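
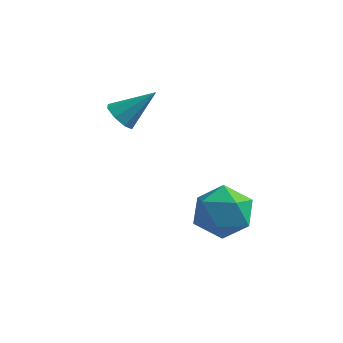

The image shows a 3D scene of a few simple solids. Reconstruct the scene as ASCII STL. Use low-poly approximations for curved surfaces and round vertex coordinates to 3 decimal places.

solid 
facet normal -0.649 -0.409 -0.642
outer loop
vertex 0.056 -1.321 2.4
vertex -0.345 -0.749 2.441
vertex 0.187 -0.953 2.033
endloop
endfacet
facet normal 0.903 -0.418 -0.096
outer loop
vertex 0.056 -1.321 2.4
vertex 0.187 -0.953 2.033
vertex 0.765 -0.051 3.539
endloop
endfacet
facet normal -0.649 -0.408 -0.642
outer loop
vertex 0.187 -0.953 2.033
vertex -0.345 -0.749 2.441
vertex 0.006 -0.465 1.906
endloop
endfacet
facet normal 0.867 0.203 -0.455
outer loop
vertex 0.187 -0.953 2.033
vertex 0.006 -0.465 1.906
vertex 0.765 -0.051 3.539
endloop
endfacet
facet normal -0.649 -0.407 -0.642
outer loop
vertex 0.006 -0.465 1.906
vertex -0.345 -0.749 2.441
vertex -0.38 -0.143 2.092
endloop
endfacet
facet normal 0.458 0.787 -0.413
outer loop
vertex 0.006 -0.465 1.906
vertex -0.38 -0.143 2.092
vertex 0.765 -0.051 3.539
endloop
endfacet
facet normal -0.648 -0.408 -0.643
outer loop
vertex -0.38 -0.143 2.092
vertex -0.345 -0.749 2.441
vertex -0.746 -0.176 2.482
endloop
endfacet
facet normal -0.085 0.996 0.004
outer loop
vertex -0.38 -0.143 2.092
vertex -0.746 -0.176 2.482
vertex 0.765 -0.051 3.539
endloop
endfacet
facet normal -0.649 -0.408 -0.642
outer loop
vertex -0.746 -0.176 2.482
vertex -0.345 -0.749 2.441
vertex -0.876 -0.545 2.848
endloop
endfacet
facet normal -0.445 0.705 0.553
outer loop
vertex -0.746 -0.176 2.482
vertex -0.876 -0.545 2.848
vertex 0.765 -0.051 3.539
endloop
endfacet
facet normal -0.649 -0.408 -0.642
outer loop
vertex -0.876 -0.545 2.848
vertex -0.345 -0.749 2.441
vertex -0.696 -1.033 2.976
endloop
endfacet
facet normal -0.409 0.087 0.908
outer loop
vertex -0.876 -0.545 2.848
vertex -0.696 -1.033 2.976
vertex 0.765 -0.051 3.539
endloop
endfacet
facet normal -0.649 -0.408 -0.642
outer loop
vertex -0.696 -1.033 2.976
vertex -0.345 -0.749 2.441
vertex -0.309 -1.355 2.79
endloop
endfacet
facet normal 0.001 -0.499 0.867
outer loop
vertex -0.696 -1.033 2.976
vertex -0.309 -1.355 2.79
vertex 0.765 -0.051 3.539
endloop
endfacet
facet normal -0.648 -0.409 -0.642
outer loop
vertex -0.309 -1.355 2.79
vertex -0.345 -0.749 2.441
vertex 0.056 -1.321 2.4
endloop
endfacet
facet normal 0.546 -0.707 0.449
outer loop
vertex -0.309 -1.355 2.79
vertex 0.056 -1.321 2.4
vertex 0.765 -0.051 3.539
endloop
endfacet
facet normal 0.187 0.850 0.493
outer loop
vertex 3.731 -0.725 -0.855
vertex 3.745 -1.334 0.189
vertex 4.766 -1.192 -0.442
endloop
endfacet
facet normal 0.460 0.872 -0.166
outer loop
vertex 3.731 -0.725 -0.855
vertex 4.766 -1.192 -0.442
vertex 4.494 -1.272 -1.617
endloop
endfacet
facet normal -0.073 0.774 -0.629
outer loop
vertex 3.731 -0.725 -0.855
vertex 4.494 -1.272 -1.617
vertex 3.303 -1.462 -1.712
endloop
endfacet
facet normal -0.677 0.691 -0.256
outer loop
vertex 3.731 -0.725 -0.855
vertex 3.303 -1.462 -1.712
vertex 2.841 -1.501 -0.596
endloop
endfacet
facet normal -0.516 0.737 0.437
outer loop
vertex 3.731 -0.725 -0.855
vertex 2.841 -1.501 -0.596
vertex 3.745 -1.334 0.189
endloop
endfacet
facet normal 0.915 0.327 -0.234
outer loop
vertex 4.494 -1.272 -1.617
vertex 4.766 -1.192 -0.442
vertex 4.979 -2.219 -1.044
endloop
endfacet
facet normal 0.474 0.290 0.832
outer loop
vertex 4.766 -1.192 -0.442
vertex 3.745 -1.334 0.189
vertex 4.517 -2.258 0.072
endloop
endfacet
facet normal -0.663 0.108 0.741
outer loop
vertex 3.745 -1.334 0.189
vertex 2.841 -1.501 -0.596
vertex 3.326 -2.448 -0.023
endloop
endfacet
facet normal -0.924 0.032 -0.381
outer loop
vertex 2.841 -1.501 -0.596
vertex 3.303 -1.462 -1.712
vertex 3.054 -2.528 -1.198
endloop
endfacet
facet normal 0.052 0.168 -0.984
outer loop
vertex 3.303 -1.462 -1.712
vertex 4.494 -1.272 -1.617
vertex 4.075 -2.386 -1.829
endloop
endfacet
facet normal 0.677 -0.691 0.256
outer loop
vertex 4.089 -2.995 -0.785
vertex 4.979 -2.219 -1.044
vertex 4.517 -2.258 0.072
endloop
endfacet
facet normal 0.073 -0.774 0.629
outer loop
vertex 4.089 -2.995 -0.785
vertex 4.517 -2.258 0.072
vertex 3.326 -2.448 -0.023
endloop
endfacet
facet normal -0.460 -0.872 0.166
outer loop
vertex 4.089 -2.995 -0.785
vertex 3.326 -2.448 -0.023
vertex 3.054 -2.528 -1.198
endloop
endfacet
facet normal -0.187 -0.850 -0.493
outer loop
vertex 4.089 -2.995 -0.785
vertex 3.054 -2.528 -1.198
vertex 4.075 -2.386 -1.829
endloop
endfacet
facet normal 0.516 -0.737 -0.437
outer loop
vertex 4.089 -2.995 -0.785
vertex 4.075 -2.386 -1.829
vertex 4.979 -2.219 -1.044
endloop
endfacet
facet normal 0.924 -0.032 0.381
outer loop
vertex 4.517 -2.258 0.072
vertex 4.979 -2.219 -1.044
vertex 4.766 -1.192 -0.442
endloop
endfacet
facet normal -0.052 -0.168 0.984
outer loop
vertex 3.326 -2.448 -0.023
vertex 4.517 -2.258 0.072
vertex 3.745 -1.334 0.189
endloop
endfacet
facet normal -0.915 -0.327 0.234
outer loop
vertex 3.054 -2.528 -1.198
vertex 3.326 -2.448 -0.023
vertex 2.841 -1.501 -0.596
endloop
endfacet
facet normal -0.474 -0.290 -0.832
outer loop
vertex 4.075 -2.386 -1.829
vertex 3.054 -2.528 -1.198
vertex 3.303 -1.462 -1.712
endloop
endfacet
facet normal 0.663 -0.108 -0.741
outer loop
vertex 4.979 -2.219 -1.044
vertex 4.075 -2.386 -1.829
vertex 4.494 -1.272 -1.617
endloop
endfacet

endsolid


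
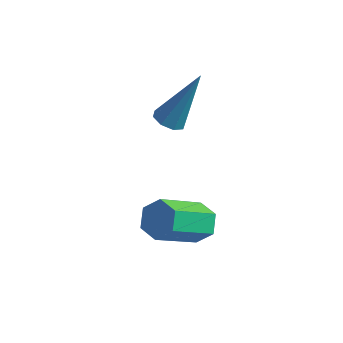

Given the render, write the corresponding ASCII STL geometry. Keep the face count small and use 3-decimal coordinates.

solid 
facet normal -0.326 -0.344 -0.880
outer loop
vertex -2.139 0.411 2.111
vertex -2.487 0.797 2.089
vertex -1.996 0.736 1.931
endloop
endfacet
facet normal 0.926 -0.371 0.066
outer loop
vertex -2.139 0.411 2.111
vertex -1.996 0.736 1.931
vertex -1.833 1.483 3.851
endloop
endfacet
facet normal -0.326 -0.343 -0.881
outer loop
vertex -1.996 0.736 1.931
vertex -2.487 0.797 2.089
vertex -2.14 1.096 1.844
endloop
endfacet
facet normal 0.925 0.321 -0.203
outer loop
vertex -1.996 0.736 1.931
vertex -2.14 1.096 1.844
vertex -1.833 1.483 3.851
endloop
endfacet
facet normal -0.328 -0.341 -0.881
outer loop
vertex -2.14 1.096 1.844
vertex -2.487 0.797 2.089
vertex -2.487 1.282 1.901
endloop
endfacet
facet normal 0.429 0.872 -0.234
outer loop
vertex -2.14 1.096 1.844
vertex -2.487 1.282 1.901
vertex -1.833 1.483 3.851
endloop
endfacet
facet normal -0.326 -0.342 -0.882
outer loop
vertex -2.487 1.282 1.901
vertex -2.487 0.797 2.089
vertex -2.835 1.183 2.068
endloop
endfacet
facet normal -0.276 0.961 -0.006
outer loop
vertex -2.487 1.282 1.901
vertex -2.835 1.183 2.068
vertex -1.833 1.483 3.851
endloop
endfacet
facet normal -0.328 -0.344 -0.880
outer loop
vertex -2.835 1.183 2.068
vertex -2.487 0.797 2.089
vertex -2.978 0.859 2.248
endloop
endfacet
facet normal -0.773 0.533 0.345
outer loop
vertex -2.835 1.183 2.068
vertex -2.978 0.859 2.248
vertex -1.833 1.483 3.851
endloop
endfacet
facet normal -0.328 -0.343 -0.880
outer loop
vertex -2.978 0.859 2.248
vertex -2.487 0.797 2.089
vertex -2.834 0.498 2.335
endloop
endfacet
facet normal -0.773 -0.160 0.614
outer loop
vertex -2.978 0.859 2.248
vertex -2.834 0.498 2.335
vertex -1.833 1.483 3.851
endloop
endfacet
facet normal -0.328 -0.344 -0.880
outer loop
vertex -2.834 0.498 2.335
vertex -2.487 0.797 2.089
vertex -2.487 0.313 2.278
endloop
endfacet
facet normal -0.274 -0.713 0.645
outer loop
vertex -2.834 0.498 2.335
vertex -2.487 0.313 2.278
vertex -1.833 1.483 3.851
endloop
endfacet
facet normal -0.326 -0.344 -0.881
outer loop
vertex -2.487 0.313 2.278
vertex -2.487 0.797 2.089
vertex -2.139 0.411 2.111
endloop
endfacet
facet normal 0.427 -0.802 0.419
outer loop
vertex -2.487 0.313 2.278
vertex -2.139 0.411 2.111
vertex -1.833 1.483 3.851
endloop
endfacet
facet normal 0.309 0.728 -0.612
outer loop
vertex 0.199 -1.644 0.233
vertex -0.389 -1.392 0.236
vertex 0.04 -1.207 0.673
endloop
endfacet
facet normal 0.918 -0.061 0.393
outer loop
vertex 0.199 -1.644 0.233
vertex 0.04 -1.207 0.673
vertex -0.363 -2.961 1.341
endloop
endfacet
facet normal 0.918 -0.062 0.391
outer loop
vertex -0.363 -2.961 1.341
vertex 0.04 -1.207 0.673
vertex -0.521 -2.524 1.781
endloop
endfacet
facet normal -0.310 -0.728 0.612
outer loop
vertex -0.363 -2.961 1.341
vertex -0.521 -2.524 1.781
vertex -0.951 -2.708 1.344
endloop
endfacet
facet normal 0.310 0.727 -0.612
outer loop
vertex 0.04 -1.207 0.673
vertex -0.389 -1.392 0.236
vertex -0.548 -0.954 0.676
endloop
endfacet
facet normal 0.245 0.561 0.791
outer loop
vertex 0.04 -1.207 0.673
vertex -0.548 -0.954 0.676
vertex -0.521 -2.524 1.781
endloop
endfacet
facet normal 0.245 0.561 0.791
outer loop
vertex -0.521 -2.524 1.781
vertex -0.548 -0.954 0.676
vertex -1.109 -2.271 1.784
endloop
endfacet
facet normal -0.310 -0.728 0.612
outer loop
vertex -0.521 -2.524 1.781
vertex -1.109 -2.271 1.784
vertex -0.951 -2.708 1.344
endloop
endfacet
facet normal 0.310 0.727 -0.612
outer loop
vertex -0.548 -0.954 0.676
vertex -0.389 -1.392 0.236
vertex -0.977 -1.139 0.239
endloop
endfacet
facet normal -0.674 0.622 0.398
outer loop
vertex -0.548 -0.954 0.676
vertex -0.977 -1.139 0.239
vertex -1.109 -2.271 1.784
endloop
endfacet
facet normal -0.673 0.623 0.399
outer loop
vertex -1.109 -2.271 1.784
vertex -0.977 -1.139 0.239
vertex -1.539 -2.456 1.347
endloop
endfacet
facet normal -0.309 -0.728 0.612
outer loop
vertex -1.109 -2.271 1.784
vertex -1.539 -2.456 1.347
vertex -0.951 -2.708 1.344
endloop
endfacet
facet normal 0.310 0.728 -0.612
outer loop
vertex -0.977 -1.139 0.239
vertex -0.389 -1.392 0.236
vertex -0.819 -1.576 -0.201
endloop
endfacet
facet normal -0.918 0.062 -0.392
outer loop
vertex -0.977 -1.139 0.239
vertex -0.819 -1.576 -0.201
vertex -1.539 -2.456 1.347
endloop
endfacet
facet normal -0.918 0.061 -0.392
outer loop
vertex -1.539 -2.456 1.347
vertex -0.819 -1.576 -0.201
vertex -1.38 -2.893 0.907
endloop
endfacet
facet normal -0.309 -0.728 0.612
outer loop
vertex -1.539 -2.456 1.347
vertex -1.38 -2.893 0.907
vertex -0.951 -2.708 1.344
endloop
endfacet
facet normal 0.310 0.728 -0.612
outer loop
vertex -0.819 -1.576 -0.201
vertex -0.389 -1.392 0.236
vertex -0.231 -1.829 -0.204
endloop
endfacet
facet normal -0.245 -0.561 -0.791
outer loop
vertex -0.819 -1.576 -0.201
vertex -0.231 -1.829 -0.204
vertex -1.38 -2.893 0.907
endloop
endfacet
facet normal -0.245 -0.561 -0.791
outer loop
vertex -1.38 -2.893 0.907
vertex -0.231 -1.829 -0.204
vertex -0.792 -3.146 0.904
endloop
endfacet
facet normal -0.310 -0.727 0.612
outer loop
vertex -1.38 -2.893 0.907
vertex -0.792 -3.146 0.904
vertex -0.951 -2.708 1.344
endloop
endfacet
facet normal 0.309 0.728 -0.612
outer loop
vertex -0.231 -1.829 -0.204
vertex -0.389 -1.392 0.236
vertex 0.199 -1.644 0.233
endloop
endfacet
facet normal 0.673 -0.622 -0.399
outer loop
vertex -0.231 -1.829 -0.204
vertex 0.199 -1.644 0.233
vertex -0.792 -3.146 0.904
endloop
endfacet
facet normal 0.674 -0.622 -0.398
outer loop
vertex -0.792 -3.146 0.904
vertex 0.199 -1.644 0.233
vertex -0.363 -2.961 1.341
endloop
endfacet
facet normal -0.310 -0.727 0.612
outer loop
vertex -0.792 -3.146 0.904
vertex -0.363 -2.961 1.341
vertex -0.951 -2.708 1.344
endloop
endfacet

endsolid


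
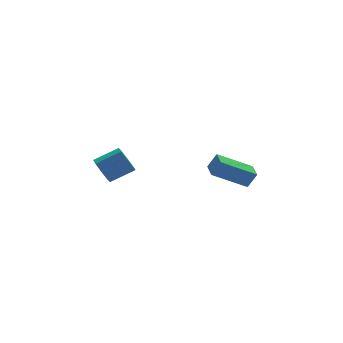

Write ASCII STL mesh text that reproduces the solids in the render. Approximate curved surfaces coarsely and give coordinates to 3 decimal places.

solid 
facet normal -0.850 0.203 0.486
outer loop
vertex 1.921 -1.047 0.287
vertex 2.158 -0.086 0.301
vertex 1.522 -0.938 -0.456
endloop
endfacet
facet normal -0.239 -0.971 -0.014
outer loop
vertex 3.102 -1.314 -1.361
vertex 1.921 -1.047 0.287
vertex 1.522 -0.938 -0.456
endloop
endfacet
facet normal -0.850 0.202 0.486
outer loop
vertex 1.522 -0.938 -0.456
vertex 2.158 -0.086 0.301
vertex 1.759 0.024 -0.442
endloop
endfacet
facet normal -0.470 0.128 -0.873
outer loop
vertex 1.759 0.024 -0.442
vertex 3.102 -1.314 -1.361
vertex 1.522 -0.938 -0.456
endloop
endfacet
facet normal 0.470 -0.129 0.873
outer loop
vertex 1.921 -1.047 0.287
vertex 3.738 -0.462 -0.604
vertex 2.158 -0.086 0.301
endloop
endfacet
facet normal -0.240 -0.971 -0.015
outer loop
vertex 3.501 -1.424 -0.618
vertex 1.921 -1.047 0.287
vertex 3.102 -1.314 -1.361
endloop
endfacet
facet normal 0.470 -0.128 0.873
outer loop
vertex 3.501 -1.424 -0.618
vertex 3.738 -0.462 -0.604
vertex 1.921 -1.047 0.287
endloop
endfacet
facet normal 0.240 0.971 0.015
outer loop
vertex 2.158 -0.086 0.301
vertex 3.738 -0.462 -0.604
vertex 1.759 0.024 -0.442
endloop
endfacet
facet normal -0.470 0.129 -0.873
outer loop
vertex 3.339 -0.353 -1.347
vertex 3.102 -1.314 -1.361
vertex 1.759 0.024 -0.442
endloop
endfacet
facet normal 0.240 0.971 0.014
outer loop
vertex 1.759 0.024 -0.442
vertex 3.738 -0.462 -0.604
vertex 3.339 -0.353 -1.347
endloop
endfacet
facet normal 0.850 -0.203 -0.486
outer loop
vertex 3.339 -0.353 -1.347
vertex 3.501 -1.424 -0.618
vertex 3.102 -1.314 -1.361
endloop
endfacet
facet normal 0.850 -0.202 -0.486
outer loop
vertex 3.738 -0.462 -0.604
vertex 3.501 -1.424 -0.618
vertex 3.339 -0.353 -1.347
endloop
endfacet
facet normal -0.876 0.128 -0.465
outer loop
vertex -2.889 0.161 -0.294
vertex -3.226 -0.009 0.295
vertex -2.99 0.588 0.014
endloop
endfacet
facet normal 0.443 0.591 -0.674
outer loop
vertex -2.889 0.161 -0.294
vertex -2.99 0.588 0.014
vertex -1.776 -0.001 0.295
endloop
endfacet
facet normal 0.443 0.593 -0.672
outer loop
vertex -1.776 -0.001 0.295
vertex -2.99 0.588 0.014
vertex -1.878 0.425 0.604
endloop
endfacet
facet normal 0.876 -0.128 0.465
outer loop
vertex -1.776 -0.001 0.295
vertex -1.878 0.425 0.604
vertex -2.114 -0.171 0.885
endloop
endfacet
facet normal -0.876 0.127 -0.465
outer loop
vertex -2.99 0.588 0.014
vertex -3.226 -0.009 0.295
vertex -3.23 0.664 0.487
endloop
endfacet
facet normal 0.179 0.982 -0.067
outer loop
vertex -2.99 0.588 0.014
vertex -3.23 0.664 0.487
vertex -1.878 0.425 0.604
endloop
endfacet
facet normal 0.179 0.981 -0.069
outer loop
vertex -1.878 0.425 0.604
vertex -3.23 0.664 0.487
vertex -2.117 0.502 1.077
endloop
endfacet
facet normal 0.877 -0.128 0.464
outer loop
vertex -1.878 0.425 0.604
vertex -2.117 0.502 1.077
vertex -2.114 -0.171 0.885
endloop
endfacet
facet normal -0.877 0.127 -0.464
outer loop
vertex -3.23 0.664 0.487
vertex -3.226 -0.009 0.295
vertex -3.467 0.347 0.848
endloop
endfacet
facet normal -0.189 0.796 0.575
outer loop
vertex -3.23 0.664 0.487
vertex -3.467 0.347 0.848
vertex -2.117 0.502 1.077
endloop
endfacet
facet normal -0.189 0.795 0.576
outer loop
vertex -2.117 0.502 1.077
vertex -3.467 0.347 0.848
vertex -2.354 0.184 1.438
endloop
endfacet
facet normal 0.877 -0.128 0.463
outer loop
vertex -2.117 0.502 1.077
vertex -2.354 0.184 1.438
vertex -2.114 -0.171 0.885
endloop
endfacet
facet normal -0.876 0.129 -0.465
outer loop
vertex -3.467 0.347 0.848
vertex -3.226 -0.009 0.295
vertex -3.564 -0.179 0.885
endloop
endfacet
facet normal -0.447 0.145 0.883
outer loop
vertex -3.467 0.347 0.848
vertex -3.564 -0.179 0.885
vertex -2.354 0.184 1.438
endloop
endfacet
facet normal -0.447 0.143 0.883
outer loop
vertex -2.354 0.184 1.438
vertex -3.564 -0.179 0.885
vertex -2.451 -0.341 1.474
endloop
endfacet
facet normal 0.876 -0.130 0.464
outer loop
vertex -2.354 0.184 1.438
vertex -2.451 -0.341 1.474
vertex -2.114 -0.171 0.885
endloop
endfacet
facet normal -0.876 0.128 -0.465
outer loop
vertex -3.564 -0.179 0.885
vertex -3.226 -0.009 0.295
vertex -3.462 -0.605 0.576
endloop
endfacet
facet normal -0.442 -0.594 0.672
outer loop
vertex -3.564 -0.179 0.885
vertex -3.462 -0.605 0.576
vertex -2.451 -0.341 1.474
endloop
endfacet
facet normal -0.444 -0.591 0.674
outer loop
vertex -2.451 -0.341 1.474
vertex -3.462 -0.605 0.576
vertex -2.35 -0.768 1.166
endloop
endfacet
facet normal 0.876 -0.128 0.465
outer loop
vertex -2.451 -0.341 1.474
vertex -2.35 -0.768 1.166
vertex -2.114 -0.171 0.885
endloop
endfacet
facet normal -0.877 0.128 -0.464
outer loop
vertex -3.462 -0.605 0.576
vertex -3.226 -0.009 0.295
vertex -3.223 -0.682 0.103
endloop
endfacet
facet normal -0.180 -0.981 0.069
outer loop
vertex -3.462 -0.605 0.576
vertex -3.223 -0.682 0.103
vertex -2.35 -0.768 1.166
endloop
endfacet
facet normal -0.178 -0.982 0.067
outer loop
vertex -2.35 -0.768 1.166
vertex -3.223 -0.682 0.103
vertex -2.11 -0.844 0.693
endloop
endfacet
facet normal 0.876 -0.127 0.465
outer loop
vertex -2.35 -0.768 1.166
vertex -2.11 -0.844 0.693
vertex -2.114 -0.171 0.885
endloop
endfacet
facet normal -0.877 0.128 -0.463
outer loop
vertex -3.223 -0.682 0.103
vertex -3.226 -0.009 0.295
vertex -2.986 -0.364 -0.258
endloop
endfacet
facet normal 0.190 -0.795 -0.576
outer loop
vertex -3.223 -0.682 0.103
vertex -2.986 -0.364 -0.258
vertex -2.11 -0.844 0.693
endloop
endfacet
facet normal 0.188 -0.796 -0.575
outer loop
vertex -2.11 -0.844 0.693
vertex -2.986 -0.364 -0.258
vertex -1.873 -0.527 0.332
endloop
endfacet
facet normal 0.877 -0.127 0.464
outer loop
vertex -2.11 -0.844 0.693
vertex -1.873 -0.527 0.332
vertex -2.114 -0.171 0.885
endloop
endfacet
facet normal -0.876 0.130 -0.464
outer loop
vertex -2.986 -0.364 -0.258
vertex -3.226 -0.009 0.295
vertex -2.889 0.161 -0.294
endloop
endfacet
facet normal 0.447 -0.143 -0.883
outer loop
vertex -2.986 -0.364 -0.258
vertex -2.889 0.161 -0.294
vertex -1.873 -0.527 0.332
endloop
endfacet
facet normal 0.446 -0.144 -0.883
outer loop
vertex -1.873 -0.527 0.332
vertex -2.889 0.161 -0.294
vertex -1.776 -0.001 0.295
endloop
endfacet
facet normal 0.876 -0.129 0.465
outer loop
vertex -1.873 -0.527 0.332
vertex -1.776 -0.001 0.295
vertex -2.114 -0.171 0.885
endloop
endfacet

endsolid


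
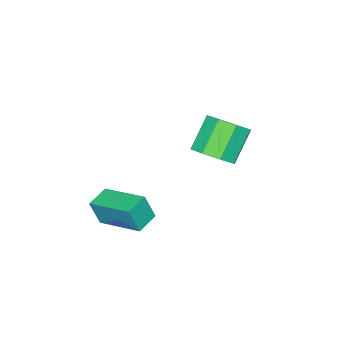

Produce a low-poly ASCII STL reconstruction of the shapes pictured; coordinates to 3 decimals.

solid 
facet normal 0.682 0.058 -0.729
outer loop
vertex -2.777 2.892 1.515
vertex -3.253 2.171 1.012
vertex -3.309 3.169 1.039
endloop
endfacet
facet normal 0.228 0.930 0.287
outer loop
vertex -2.777 2.892 1.515
vertex -3.309 3.169 1.039
vertex -3.97 2.79 2.791
endloop
endfacet
facet normal 0.228 0.930 0.287
outer loop
vertex -3.97 2.79 2.791
vertex -3.309 3.169 1.039
vertex -4.502 3.067 2.315
endloop
endfacet
facet normal -0.682 -0.057 0.729
outer loop
vertex -3.97 2.79 2.791
vertex -4.502 3.067 2.315
vertex -4.447 2.069 2.288
endloop
endfacet
facet normal 0.682 0.058 -0.729
outer loop
vertex -3.309 3.169 1.039
vertex -3.253 2.171 1.012
vertex -3.808 2.861 0.548
endloop
endfacet
facet normal -0.331 0.913 -0.237
outer loop
vertex -3.309 3.169 1.039
vertex -3.808 2.861 0.548
vertex -4.502 3.067 2.315
endloop
endfacet
facet normal -0.330 0.914 -0.236
outer loop
vertex -4.502 3.067 2.315
vertex -3.808 2.861 0.548
vertex -5.002 2.76 1.824
endloop
endfacet
facet normal -0.681 -0.057 0.730
outer loop
vertex -4.502 3.067 2.315
vertex -5.002 2.76 1.824
vertex -4.447 2.069 2.288
endloop
endfacet
facet normal 0.682 0.058 -0.729
outer loop
vertex -3.808 2.861 0.548
vertex -3.253 2.171 1.012
vertex -3.983 2.149 0.328
endloop
endfacet
facet normal -0.695 0.363 -0.621
outer loop
vertex -3.808 2.861 0.548
vertex -3.983 2.149 0.328
vertex -5.002 2.76 1.824
endloop
endfacet
facet normal -0.695 0.362 -0.621
outer loop
vertex -5.002 2.76 1.824
vertex -3.983 2.149 0.328
vertex -5.176 2.048 1.604
endloop
endfacet
facet normal -0.682 -0.058 0.729
outer loop
vertex -5.002 2.76 1.824
vertex -5.176 2.048 1.604
vertex -4.447 2.069 2.288
endloop
endfacet
facet normal 0.682 0.058 -0.729
outer loop
vertex -3.983 2.149 0.328
vertex -3.253 2.171 1.012
vertex -3.73 1.45 0.509
endloop
endfacet
facet normal -0.653 -0.402 -0.642
outer loop
vertex -3.983 2.149 0.328
vertex -3.73 1.45 0.509
vertex -5.176 2.048 1.604
endloop
endfacet
facet normal -0.653 -0.402 -0.642
outer loop
vertex -5.176 2.048 1.604
vertex -3.73 1.45 0.509
vertex -4.923 1.348 1.785
endloop
endfacet
facet normal -0.682 -0.058 0.729
outer loop
vertex -5.176 2.048 1.604
vertex -4.923 1.348 1.785
vertex -4.447 2.069 2.288
endloop
endfacet
facet normal 0.682 0.057 -0.729
outer loop
vertex -3.73 1.45 0.509
vertex -3.253 2.171 1.012
vertex -3.198 1.173 0.985
endloop
endfacet
facet normal -0.228 -0.930 -0.287
outer loop
vertex -3.73 1.45 0.509
vertex -3.198 1.173 0.985
vertex -4.923 1.348 1.785
endloop
endfacet
facet normal -0.228 -0.930 -0.287
outer loop
vertex -4.923 1.348 1.785
vertex -3.198 1.173 0.985
vertex -4.391 1.071 2.261
endloop
endfacet
facet normal -0.682 -0.058 0.729
outer loop
vertex -4.923 1.348 1.785
vertex -4.391 1.071 2.261
vertex -4.447 2.069 2.288
endloop
endfacet
facet normal 0.681 0.057 -0.730
outer loop
vertex -3.198 1.173 0.985
vertex -3.253 2.171 1.012
vertex -2.698 1.48 1.476
endloop
endfacet
facet normal 0.330 -0.914 0.235
outer loop
vertex -3.198 1.173 0.985
vertex -2.698 1.48 1.476
vertex -4.391 1.071 2.261
endloop
endfacet
facet normal 0.331 -0.914 0.237
outer loop
vertex -4.391 1.071 2.261
vertex -2.698 1.48 1.476
vertex -3.892 1.379 2.752
endloop
endfacet
facet normal -0.682 -0.058 0.729
outer loop
vertex -4.391 1.071 2.261
vertex -3.892 1.379 2.752
vertex -4.447 2.069 2.288
endloop
endfacet
facet normal 0.682 0.058 -0.729
outer loop
vertex -2.698 1.48 1.476
vertex -3.253 2.171 1.012
vertex -2.524 2.192 1.696
endloop
endfacet
facet normal 0.695 -0.362 0.622
outer loop
vertex -2.698 1.48 1.476
vertex -2.524 2.192 1.696
vertex -3.892 1.379 2.752
endloop
endfacet
facet normal 0.695 -0.363 0.621
outer loop
vertex -3.892 1.379 2.752
vertex -2.524 2.192 1.696
vertex -3.717 2.091 2.972
endloop
endfacet
facet normal -0.682 -0.058 0.729
outer loop
vertex -3.892 1.379 2.752
vertex -3.717 2.091 2.972
vertex -4.447 2.069 2.288
endloop
endfacet
facet normal 0.682 0.058 -0.729
outer loop
vertex -2.524 2.192 1.696
vertex -3.253 2.171 1.012
vertex -2.777 2.892 1.515
endloop
endfacet
facet normal 0.653 0.402 0.642
outer loop
vertex -2.524 2.192 1.696
vertex -2.777 2.892 1.515
vertex -3.717 2.091 2.972
endloop
endfacet
facet normal 0.652 0.402 0.642
outer loop
vertex -3.717 2.091 2.972
vertex -2.777 2.892 1.515
vertex -3.97 2.79 2.791
endloop
endfacet
facet normal -0.682 -0.058 0.729
outer loop
vertex -3.717 2.091 2.972
vertex -3.97 2.79 2.791
vertex -4.447 2.069 2.288
endloop
endfacet
facet normal -0.984 -0.048 0.170
outer loop
vertex 0.418 -0.354 0.132
vertex 0.425 1.657 0.737
vertex 0.202 -0.007 -1.018
endloop
endfacet
facet normal -0.004 -0.958 -0.288
outer loop
vertex 1.235 0.043 -1.197
vertex 0.418 -0.354 0.132
vertex 0.202 -0.007 -1.018
endloop
endfacet
facet normal -0.984 -0.049 0.171
outer loop
vertex 0.202 -0.007 -1.018
vertex 0.425 1.657 0.737
vertex 0.208 2.003 -0.412
endloop
endfacet
facet normal -0.177 0.285 -0.942
outer loop
vertex 0.208 2.003 -0.412
vertex 1.235 0.043 -1.197
vertex 0.202 -0.007 -1.018
endloop
endfacet
facet normal 0.177 -0.284 0.942
outer loop
vertex 0.418 -0.354 0.132
vertex 1.458 1.707 0.558
vertex 0.425 1.657 0.737
endloop
endfacet
facet normal -0.003 -0.958 -0.288
outer loop
vertex 1.452 -0.303 -0.048
vertex 0.418 -0.354 0.132
vertex 1.235 0.043 -1.197
endloop
endfacet
facet normal 0.178 -0.285 0.942
outer loop
vertex 1.452 -0.303 -0.048
vertex 1.458 1.707 0.558
vertex 0.418 -0.354 0.132
endloop
endfacet
facet normal 0.004 0.958 0.288
outer loop
vertex 0.425 1.657 0.737
vertex 1.458 1.707 0.558
vertex 0.208 2.003 -0.412
endloop
endfacet
facet normal -0.178 0.284 -0.942
outer loop
vertex 1.242 2.054 -0.592
vertex 1.235 0.043 -1.197
vertex 0.208 2.003 -0.412
endloop
endfacet
facet normal 0.003 0.958 0.288
outer loop
vertex 0.208 2.003 -0.412
vertex 1.458 1.707 0.558
vertex 1.242 2.054 -0.592
endloop
endfacet
facet normal 0.984 0.048 -0.171
outer loop
vertex 1.242 2.054 -0.592
vertex 1.452 -0.303 -0.048
vertex 1.235 0.043 -1.197
endloop
endfacet
facet normal 0.984 0.048 -0.170
outer loop
vertex 1.458 1.707 0.558
vertex 1.452 -0.303 -0.048
vertex 1.242 2.054 -0.592
endloop
endfacet

endsolid


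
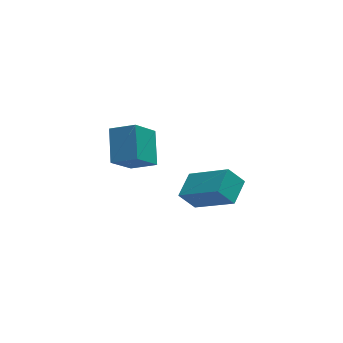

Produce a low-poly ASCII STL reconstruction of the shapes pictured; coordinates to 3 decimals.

solid 
facet normal -0.541 0.591 -0.598
outer loop
vertex -0.581 0.805 -1.516
vertex 0.068 1.705 -1.214
vertex 0.017 0.617 -2.243
endloop
endfacet
facet normal -0.565 -0.783 -0.262
outer loop
vertex 1.192 -0.665 -0.946
vertex -0.581 0.805 -1.516
vertex 0.017 0.617 -2.243
endloop
endfacet
facet normal -0.542 0.591 -0.598
outer loop
vertex 0.017 0.617 -2.243
vertex 0.068 1.705 -1.214
vertex 0.666 1.518 -1.941
endloop
endfacet
facet normal 0.623 -0.195 -0.757
outer loop
vertex 0.666 1.518 -1.941
vertex 1.192 -0.665 -0.946
vertex 0.017 0.617 -2.243
endloop
endfacet
facet normal -0.623 0.195 0.757
outer loop
vertex -0.581 0.805 -1.516
vertex 1.243 0.423 0.083
vertex 0.068 1.705 -1.214
endloop
endfacet
facet normal -0.564 -0.783 -0.263
outer loop
vertex 0.594 -0.478 -0.219
vertex -0.581 0.805 -1.516
vertex 1.192 -0.665 -0.946
endloop
endfacet
facet normal -0.623 0.195 0.757
outer loop
vertex 0.594 -0.478 -0.219
vertex 1.243 0.423 0.083
vertex -0.581 0.805 -1.516
endloop
endfacet
facet normal 0.564 0.783 0.263
outer loop
vertex 0.068 1.705 -1.214
vertex 1.243 0.423 0.083
vertex 0.666 1.518 -1.941
endloop
endfacet
facet normal 0.623 -0.195 -0.757
outer loop
vertex 1.841 0.235 -0.644
vertex 1.192 -0.665 -0.946
vertex 0.666 1.518 -1.941
endloop
endfacet
facet normal 0.565 0.782 0.262
outer loop
vertex 0.666 1.518 -1.941
vertex 1.243 0.423 0.083
vertex 1.841 0.235 -0.644
endloop
endfacet
facet normal 0.542 -0.591 0.598
outer loop
vertex 1.841 0.235 -0.644
vertex 0.594 -0.478 -0.219
vertex 1.192 -0.665 -0.946
endloop
endfacet
facet normal 0.542 -0.591 0.598
outer loop
vertex 1.243 0.423 0.083
vertex 0.594 -0.478 -0.219
vertex 1.841 0.235 -0.644
endloop
endfacet
facet normal -0.805 0.417 -0.422
outer loop
vertex -3.423 -0.604 2.701
vertex -3.193 0.625 3.475
vertex -2.576 -0.074 1.609
endloop
endfacet
facet normal -0.157 -0.835 -0.527
outer loop
vertex -1.707 -0.525 2.065
vertex -3.423 -0.604 2.701
vertex -2.576 -0.074 1.609
endloop
endfacet
facet normal -0.805 0.417 -0.422
outer loop
vertex -2.576 -0.074 1.609
vertex -3.193 0.625 3.475
vertex -2.346 1.154 2.383
endloop
endfacet
facet normal 0.573 0.358 -0.738
outer loop
vertex -2.346 1.154 2.383
vertex -1.707 -0.525 2.065
vertex -2.576 -0.074 1.609
endloop
endfacet
facet normal -0.573 -0.357 0.738
outer loop
vertex -3.423 -0.604 2.701
vertex -2.324 0.174 3.931
vertex -3.193 0.625 3.475
endloop
endfacet
facet normal -0.157 -0.836 -0.526
outer loop
vertex -2.554 -1.054 3.157
vertex -3.423 -0.604 2.701
vertex -1.707 -0.525 2.065
endloop
endfacet
facet normal -0.572 -0.358 0.738
outer loop
vertex -2.554 -1.054 3.157
vertex -2.324 0.174 3.931
vertex -3.423 -0.604 2.701
endloop
endfacet
facet normal 0.157 0.835 0.527
outer loop
vertex -3.193 0.625 3.475
vertex -2.324 0.174 3.931
vertex -2.346 1.154 2.383
endloop
endfacet
facet normal 0.572 0.358 -0.738
outer loop
vertex -1.477 0.704 2.839
vertex -1.707 -0.525 2.065
vertex -2.346 1.154 2.383
endloop
endfacet
facet normal 0.156 0.836 0.527
outer loop
vertex -2.346 1.154 2.383
vertex -2.324 0.174 3.931
vertex -1.477 0.704 2.839
endloop
endfacet
facet normal 0.805 -0.417 0.422
outer loop
vertex -1.477 0.704 2.839
vertex -2.554 -1.054 3.157
vertex -1.707 -0.525 2.065
endloop
endfacet
facet normal 0.805 -0.417 0.422
outer loop
vertex -2.324 0.174 3.931
vertex -2.554 -1.054 3.157
vertex -1.477 0.704 2.839
endloop
endfacet

endsolid


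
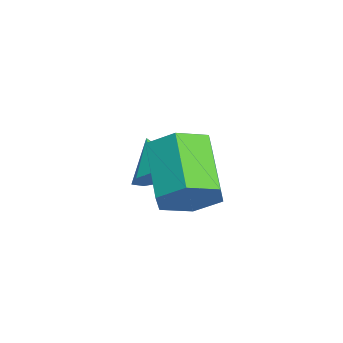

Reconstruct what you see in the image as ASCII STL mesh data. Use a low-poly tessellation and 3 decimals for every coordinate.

solid 
facet normal 0.666 0.248 -0.703
outer loop
vertex -1.806 1.797 3.08
vertex -2.447 1.957 2.529
vertex -2.011 2.422 3.106
endloop
endfacet
facet normal 0.289 0.055 0.956
outer loop
vertex -1.806 1.797 3.08
vertex -2.011 2.422 3.106
vertex -3.453 1.583 3.591
endloop
endfacet
facet normal 0.667 0.247 -0.703
outer loop
vertex -2.011 2.422 3.106
vertex -2.447 1.957 2.529
vertex -2.471 2.775 2.794
endloop
endfacet
facet normal -0.081 0.599 0.797
outer loop
vertex -2.011 2.422 3.106
vertex -2.471 2.775 2.794
vertex -3.453 1.583 3.591
endloop
endfacet
facet normal 0.666 0.247 -0.704
outer loop
vertex -2.471 2.775 2.794
vertex -2.447 1.957 2.529
vertex -2.917 2.648 2.327
endloop
endfacet
facet normal -0.586 0.725 0.362
outer loop
vertex -2.471 2.775 2.794
vertex -2.917 2.648 2.327
vertex -3.453 1.583 3.591
endloop
endfacet
facet normal 0.666 0.248 -0.703
outer loop
vertex -2.917 2.648 2.327
vertex -2.447 1.957 2.529
vertex -3.088 2.117 1.978
endloop
endfacet
facet normal -0.929 0.359 -0.091
outer loop
vertex -2.917 2.648 2.327
vertex -3.088 2.117 1.978
vertex -3.453 1.583 3.591
endloop
endfacet
facet normal 0.666 0.248 -0.703
outer loop
vertex -3.088 2.117 1.978
vertex -2.447 1.957 2.529
vertex -2.883 1.492 1.952
endloop
endfacet
facet normal -0.910 -0.286 -0.301
outer loop
vertex -3.088 2.117 1.978
vertex -2.883 1.492 1.952
vertex -3.453 1.583 3.591
endloop
endfacet
facet normal 0.667 0.247 -0.703
outer loop
vertex -2.883 1.492 1.952
vertex -2.447 1.957 2.529
vertex -2.423 1.139 2.264
endloop
endfacet
facet normal -0.540 -0.829 -0.142
outer loop
vertex -2.883 1.492 1.952
vertex -2.423 1.139 2.264
vertex -3.453 1.583 3.591
endloop
endfacet
facet normal 0.666 0.247 -0.704
outer loop
vertex -2.423 1.139 2.264
vertex -2.447 1.957 2.529
vertex -1.977 1.266 2.731
endloop
endfacet
facet normal -0.035 -0.956 0.293
outer loop
vertex -2.423 1.139 2.264
vertex -1.977 1.266 2.731
vertex -3.453 1.583 3.591
endloop
endfacet
facet normal 0.666 0.248 -0.703
outer loop
vertex -1.977 1.266 2.731
vertex -2.447 1.957 2.529
vertex -1.806 1.797 3.08
endloop
endfacet
facet normal 0.308 -0.590 0.746
outer loop
vertex -1.977 1.266 2.731
vertex -1.806 1.797 3.08
vertex -3.453 1.583 3.591
endloop
endfacet
facet normal 0.791 0.111 -0.602
outer loop
vertex 1.096 2.53 3.967
vertex 0.49 2.644 3.192
vertex 0.778 3.433 3.716
endloop
endfacet
facet normal 0.522 0.394 0.757
outer loop
vertex 1.096 2.53 3.967
vertex 0.778 3.433 3.716
vertex -0.524 2.302 5.202
endloop
endfacet
facet normal 0.522 0.394 0.757
outer loop
vertex -0.524 2.302 5.202
vertex 0.778 3.433 3.716
vertex -0.842 3.206 4.951
endloop
endfacet
facet normal -0.790 -0.111 0.603
outer loop
vertex -0.524 2.302 5.202
vertex -0.842 3.206 4.951
vertex -1.13 2.416 4.428
endloop
endfacet
facet normal 0.790 0.112 -0.602
outer loop
vertex 0.778 3.433 3.716
vertex 0.49 2.644 3.192
vertex 0.172 3.547 2.942
endloop
endfacet
facet normal -0.017 0.987 0.159
outer loop
vertex 0.778 3.433 3.716
vertex 0.172 3.547 2.942
vertex -0.842 3.206 4.951
endloop
endfacet
facet normal -0.017 0.987 0.159
outer loop
vertex -0.842 3.206 4.951
vertex 0.172 3.547 2.942
vertex -1.448 3.32 4.177
endloop
endfacet
facet normal -0.790 -0.111 0.603
outer loop
vertex -0.842 3.206 4.951
vertex -1.448 3.32 4.177
vertex -1.13 2.416 4.428
endloop
endfacet
facet normal 0.790 0.112 -0.602
outer loop
vertex 0.172 3.547 2.942
vertex 0.49 2.644 3.192
vertex -0.116 2.758 2.418
endloop
endfacet
facet normal -0.539 0.594 -0.598
outer loop
vertex 0.172 3.547 2.942
vertex -0.116 2.758 2.418
vertex -1.448 3.32 4.177
endloop
endfacet
facet normal -0.539 0.593 -0.598
outer loop
vertex -1.448 3.32 4.177
vertex -0.116 2.758 2.418
vertex -1.736 2.53 3.653
endloop
endfacet
facet normal -0.791 -0.111 0.602
outer loop
vertex -1.448 3.32 4.177
vertex -1.736 2.53 3.653
vertex -1.13 2.416 4.428
endloop
endfacet
facet normal 0.790 0.111 -0.603
outer loop
vertex -0.116 2.758 2.418
vertex 0.49 2.644 3.192
vertex 0.202 1.854 2.669
endloop
endfacet
facet normal -0.522 -0.394 -0.757
outer loop
vertex -0.116 2.758 2.418
vertex 0.202 1.854 2.669
vertex -1.736 2.53 3.653
endloop
endfacet
facet normal -0.522 -0.394 -0.757
outer loop
vertex -1.736 2.53 3.653
vertex 0.202 1.854 2.669
vertex -1.418 1.627 3.904
endloop
endfacet
facet normal -0.791 -0.111 0.602
outer loop
vertex -1.736 2.53 3.653
vertex -1.418 1.627 3.904
vertex -1.13 2.416 4.428
endloop
endfacet
facet normal 0.790 0.111 -0.603
outer loop
vertex 0.202 1.854 2.669
vertex 0.49 2.644 3.192
vertex 0.808 1.74 3.443
endloop
endfacet
facet normal 0.017 -0.987 -0.159
outer loop
vertex 0.202 1.854 2.669
vertex 0.808 1.74 3.443
vertex -1.418 1.627 3.904
endloop
endfacet
facet normal 0.017 -0.987 -0.159
outer loop
vertex -1.418 1.627 3.904
vertex 0.808 1.74 3.443
vertex -0.812 1.513 4.678
endloop
endfacet
facet normal -0.790 -0.112 0.602
outer loop
vertex -1.418 1.627 3.904
vertex -0.812 1.513 4.678
vertex -1.13 2.416 4.428
endloop
endfacet
facet normal 0.791 0.111 -0.602
outer loop
vertex 0.808 1.74 3.443
vertex 0.49 2.644 3.192
vertex 1.096 2.53 3.967
endloop
endfacet
facet normal 0.539 -0.593 0.598
outer loop
vertex 0.808 1.74 3.443
vertex 1.096 2.53 3.967
vertex -0.812 1.513 4.678
endloop
endfacet
facet normal 0.539 -0.594 0.598
outer loop
vertex -0.812 1.513 4.678
vertex 1.096 2.53 3.967
vertex -0.524 2.302 5.202
endloop
endfacet
facet normal -0.790 -0.112 0.602
outer loop
vertex -0.812 1.513 4.678
vertex -0.524 2.302 5.202
vertex -1.13 2.416 4.428
endloop
endfacet

endsolid


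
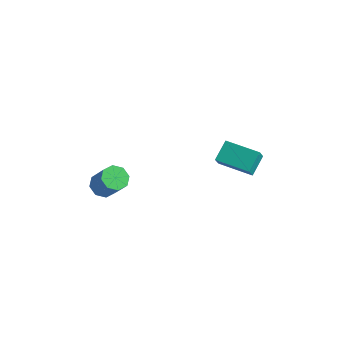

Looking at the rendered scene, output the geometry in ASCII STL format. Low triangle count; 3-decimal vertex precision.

solid 
facet normal -0.986 -0.164 0.042
outer loop
vertex -1.751 3.786 1.759
vertex -1.852 4.213 1.055
vertex -1.6 2.709 1.085
endloop
endfacet
facet normal 0.121 -0.514 0.849
outer loop
vertex 0.312 3.027 1.005
vertex -1.751 3.786 1.759
vertex -1.6 2.709 1.085
endloop
endfacet
facet normal -0.986 -0.164 0.042
outer loop
vertex -1.6 2.709 1.085
vertex -1.852 4.213 1.055
vertex -1.701 3.136 0.38
endloop
endfacet
facet normal 0.118 -0.842 -0.527
outer loop
vertex -1.701 3.136 0.38
vertex 0.312 3.027 1.005
vertex -1.6 2.709 1.085
endloop
endfacet
facet normal -0.118 0.841 0.527
outer loop
vertex -1.751 3.786 1.759
vertex 0.06 4.531 0.975
vertex -1.852 4.213 1.055
endloop
endfacet
facet normal 0.121 -0.515 0.849
outer loop
vertex 0.161 4.104 1.68
vertex -1.751 3.786 1.759
vertex 0.312 3.027 1.005
endloop
endfacet
facet normal -0.118 0.842 0.527
outer loop
vertex 0.161 4.104 1.68
vertex 0.06 4.531 0.975
vertex -1.751 3.786 1.759
endloop
endfacet
facet normal -0.121 0.515 -0.849
outer loop
vertex -1.852 4.213 1.055
vertex 0.06 4.531 0.975
vertex -1.701 3.136 0.38
endloop
endfacet
facet normal 0.118 -0.841 -0.527
outer loop
vertex 0.211 3.454 0.301
vertex 0.312 3.027 1.005
vertex -1.701 3.136 0.38
endloop
endfacet
facet normal -0.121 0.514 -0.849
outer loop
vertex -1.701 3.136 0.38
vertex 0.06 4.531 0.975
vertex 0.211 3.454 0.301
endloop
endfacet
facet normal 0.986 0.164 -0.042
outer loop
vertex 0.211 3.454 0.301
vertex 0.161 4.104 1.68
vertex 0.312 3.027 1.005
endloop
endfacet
facet normal 0.986 0.164 -0.042
outer loop
vertex 0.06 4.531 0.975
vertex 0.161 4.104 1.68
vertex 0.211 3.454 0.301
endloop
endfacet
facet normal -0.570 0.122 -0.812
outer loop
vertex -3.894 -2.233 1.612
vertex -4.256 -2.858 1.772
vertex -4.345 -2.143 1.942
endloop
endfacet
facet normal 0.200 0.980 0.007
outer loop
vertex -3.894 -2.233 1.612
vertex -4.345 -2.143 1.942
vertex -2.942 -2.437 2.968
endloop
endfacet
facet normal 0.200 0.980 0.007
outer loop
vertex -2.942 -2.437 2.968
vertex -4.345 -2.143 1.942
vertex -3.393 -2.347 3.299
endloop
endfacet
facet normal 0.571 -0.123 0.812
outer loop
vertex -2.942 -2.437 2.968
vertex -3.393 -2.347 3.299
vertex -3.304 -3.062 3.128
endloop
endfacet
facet normal -0.569 0.123 -0.813
outer loop
vertex -4.345 -2.143 1.942
vertex -4.256 -2.858 1.772
vertex -4.745 -2.473 2.172
endloop
endfacet
facet normal -0.423 0.804 0.418
outer loop
vertex -4.345 -2.143 1.942
vertex -4.745 -2.473 2.172
vertex -3.393 -2.347 3.299
endloop
endfacet
facet normal -0.424 0.804 0.418
outer loop
vertex -3.393 -2.347 3.299
vertex -4.745 -2.473 2.172
vertex -3.792 -2.677 3.529
endloop
endfacet
facet normal 0.570 -0.123 0.812
outer loop
vertex -3.393 -2.347 3.299
vertex -3.792 -2.677 3.529
vertex -3.304 -3.062 3.128
endloop
endfacet
facet normal -0.570 0.121 -0.813
outer loop
vertex -4.745 -2.473 2.172
vertex -4.256 -2.858 1.772
vertex -4.857 -3.028 2.168
endloop
endfacet
facet normal -0.797 0.157 0.583
outer loop
vertex -4.745 -2.473 2.172
vertex -4.857 -3.028 2.168
vertex -3.792 -2.677 3.529
endloop
endfacet
facet normal -0.797 0.158 0.583
outer loop
vertex -3.792 -2.677 3.529
vertex -4.857 -3.028 2.168
vertex -3.905 -3.232 3.525
endloop
endfacet
facet normal 0.571 -0.122 0.812
outer loop
vertex -3.792 -2.677 3.529
vertex -3.905 -3.232 3.525
vertex -3.304 -3.062 3.128
endloop
endfacet
facet normal -0.570 0.122 -0.813
outer loop
vertex -4.857 -3.028 2.168
vertex -4.256 -2.858 1.772
vertex -4.618 -3.483 1.932
endloop
endfacet
facet normal -0.705 -0.581 0.407
outer loop
vertex -4.857 -3.028 2.168
vertex -4.618 -3.483 1.932
vertex -3.905 -3.232 3.525
endloop
endfacet
facet normal -0.704 -0.582 0.407
outer loop
vertex -3.905 -3.232 3.525
vertex -4.618 -3.483 1.932
vertex -3.666 -3.687 3.288
endloop
endfacet
facet normal 0.571 -0.123 0.812
outer loop
vertex -3.905 -3.232 3.525
vertex -3.666 -3.687 3.288
vertex -3.304 -3.062 3.128
endloop
endfacet
facet normal -0.571 0.123 -0.812
outer loop
vertex -4.618 -3.483 1.932
vertex -4.256 -2.858 1.772
vertex -4.167 -3.573 1.601
endloop
endfacet
facet normal -0.200 -0.980 -0.007
outer loop
vertex -4.618 -3.483 1.932
vertex -4.167 -3.573 1.601
vertex -3.666 -3.687 3.288
endloop
endfacet
facet normal -0.200 -0.980 -0.007
outer loop
vertex -3.666 -3.687 3.288
vertex -4.167 -3.573 1.601
vertex -3.215 -3.777 2.958
endloop
endfacet
facet normal 0.570 -0.122 0.812
outer loop
vertex -3.666 -3.687 3.288
vertex -3.215 -3.777 2.958
vertex -3.304 -3.062 3.128
endloop
endfacet
facet normal -0.570 0.123 -0.812
outer loop
vertex -4.167 -3.573 1.601
vertex -4.256 -2.858 1.772
vertex -3.768 -3.243 1.371
endloop
endfacet
facet normal 0.424 -0.804 -0.418
outer loop
vertex -4.167 -3.573 1.601
vertex -3.768 -3.243 1.371
vertex -3.215 -3.777 2.958
endloop
endfacet
facet normal 0.423 -0.804 -0.418
outer loop
vertex -3.215 -3.777 2.958
vertex -3.768 -3.243 1.371
vertex -2.815 -3.447 2.728
endloop
endfacet
facet normal 0.569 -0.123 0.813
outer loop
vertex -3.215 -3.777 2.958
vertex -2.815 -3.447 2.728
vertex -3.304 -3.062 3.128
endloop
endfacet
facet normal -0.571 0.122 -0.812
outer loop
vertex -3.768 -3.243 1.371
vertex -4.256 -2.858 1.772
vertex -3.655 -2.688 1.375
endloop
endfacet
facet normal 0.797 -0.158 -0.583
outer loop
vertex -3.768 -3.243 1.371
vertex -3.655 -2.688 1.375
vertex -2.815 -3.447 2.728
endloop
endfacet
facet normal 0.797 -0.157 -0.583
outer loop
vertex -2.815 -3.447 2.728
vertex -3.655 -2.688 1.375
vertex -2.703 -2.892 2.732
endloop
endfacet
facet normal 0.570 -0.121 0.813
outer loop
vertex -2.815 -3.447 2.728
vertex -2.703 -2.892 2.732
vertex -3.304 -3.062 3.128
endloop
endfacet
facet normal -0.571 0.123 -0.812
outer loop
vertex -3.655 -2.688 1.375
vertex -4.256 -2.858 1.772
vertex -3.894 -2.233 1.612
endloop
endfacet
facet normal 0.704 0.582 -0.407
outer loop
vertex -3.655 -2.688 1.375
vertex -3.894 -2.233 1.612
vertex -2.703 -2.892 2.732
endloop
endfacet
facet normal 0.705 0.581 -0.407
outer loop
vertex -2.703 -2.892 2.732
vertex -3.894 -2.233 1.612
vertex -2.942 -2.437 2.968
endloop
endfacet
facet normal 0.570 -0.122 0.813
outer loop
vertex -2.703 -2.892 2.732
vertex -2.942 -2.437 2.968
vertex -3.304 -3.062 3.128
endloop
endfacet

endsolid


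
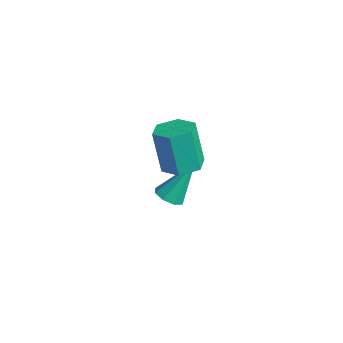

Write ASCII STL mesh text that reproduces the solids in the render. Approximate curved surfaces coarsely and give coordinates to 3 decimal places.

solid 
facet normal -0.037 -0.514 -0.857
outer loop
vertex -1.034 -0.427 -0.613
vertex -1.602 -0.386 -0.613
vertex -1.176 -0.07 -0.821
endloop
endfacet
facet normal 0.916 0.397 0.055
outer loop
vertex -1.034 -0.427 -0.613
vertex -1.176 -0.07 -0.821
vertex -1.538 0.526 0.913
endloop
endfacet
facet normal -0.038 -0.513 -0.857
outer loop
vertex -1.176 -0.07 -0.821
vertex -1.602 -0.386 -0.613
vertex -1.568 0.101 -0.906
endloop
endfacet
facet normal 0.429 0.878 -0.212
outer loop
vertex -1.176 -0.07 -0.821
vertex -1.568 0.101 -0.906
vertex -1.538 0.526 0.913
endloop
endfacet
facet normal -0.035 -0.513 -0.857
outer loop
vertex -1.568 0.101 -0.906
vertex -1.602 -0.386 -0.613
vertex -1.98 -0.013 -0.821
endloop
endfacet
facet normal -0.301 0.930 -0.212
outer loop
vertex -1.568 0.101 -0.906
vertex -1.98 -0.013 -0.821
vertex -1.538 0.526 0.913
endloop
endfacet
facet normal -0.036 -0.514 -0.857
outer loop
vertex -1.98 -0.013 -0.821
vertex -1.602 -0.386 -0.613
vertex -2.171 -0.346 -0.613
endloop
endfacet
facet normal -0.851 0.522 0.055
outer loop
vertex -1.98 -0.013 -0.821
vertex -2.171 -0.346 -0.613
vertex -1.538 0.526 0.913
endloop
endfacet
facet normal -0.036 -0.512 -0.858
outer loop
vertex -2.171 -0.346 -0.613
vertex -1.602 -0.386 -0.613
vertex -2.029 -0.703 -0.406
endloop
endfacet
facet normal -0.896 -0.106 0.432
outer loop
vertex -2.171 -0.346 -0.613
vertex -2.029 -0.703 -0.406
vertex -1.538 0.526 0.913
endloop
endfacet
facet normal -0.035 -0.513 -0.858
outer loop
vertex -2.029 -0.703 -0.406
vertex -1.602 -0.386 -0.613
vertex -1.637 -0.874 -0.32
endloop
endfacet
facet normal -0.409 -0.587 0.699
outer loop
vertex -2.029 -0.703 -0.406
vertex -1.637 -0.874 -0.32
vertex -1.538 0.526 0.913
endloop
endfacet
facet normal -0.037 -0.512 -0.858
outer loop
vertex -1.637 -0.874 -0.32
vertex -1.602 -0.386 -0.613
vertex -1.225 -0.76 -0.406
endloop
endfacet
facet normal 0.323 -0.638 0.699
outer loop
vertex -1.637 -0.874 -0.32
vertex -1.225 -0.76 -0.406
vertex -1.538 0.526 0.913
endloop
endfacet
facet normal -0.037 -0.512 -0.858
outer loop
vertex -1.225 -0.76 -0.406
vertex -1.602 -0.386 -0.613
vertex -1.034 -0.427 -0.613
endloop
endfacet
facet normal 0.872 -0.231 0.432
outer loop
vertex -1.225 -0.76 -0.406
vertex -1.034 -0.427 -0.613
vertex -1.538 0.526 0.913
endloop
endfacet
facet normal 0.179 0.117 -0.977
outer loop
vertex 1.341 -1.225 2.829
vertex 0.729 -0.833 2.764
vertex 1.36 -0.501 2.919
endloop
endfacet
facet normal 0.984 -0.047 0.173
outer loop
vertex 1.341 -1.225 2.829
vertex 1.36 -0.501 2.919
vertex 1.044 -1.419 4.461
endloop
endfacet
facet normal 0.984 -0.047 0.174
outer loop
vertex 1.044 -1.419 4.461
vertex 1.36 -0.501 2.919
vertex 1.063 -0.695 4.55
endloop
endfacet
facet normal -0.177 -0.115 0.977
outer loop
vertex 1.044 -1.419 4.461
vertex 1.063 -0.695 4.55
vertex 0.431 -1.027 4.396
endloop
endfacet
facet normal 0.179 0.117 -0.977
outer loop
vertex 1.36 -0.501 2.919
vertex 0.729 -0.833 2.764
vertex 0.748 -0.109 2.854
endloop
endfacet
facet normal 0.515 0.835 0.193
outer loop
vertex 1.36 -0.501 2.919
vertex 0.748 -0.109 2.854
vertex 1.063 -0.695 4.55
endloop
endfacet
facet normal 0.515 0.835 0.193
outer loop
vertex 1.063 -0.695 4.55
vertex 0.748 -0.109 2.854
vertex 0.451 -0.303 4.486
endloop
endfacet
facet normal -0.177 -0.117 0.977
outer loop
vertex 1.063 -0.695 4.55
vertex 0.451 -0.303 4.486
vertex 0.431 -1.027 4.396
endloop
endfacet
facet normal 0.178 0.117 -0.977
outer loop
vertex 0.748 -0.109 2.854
vertex 0.729 -0.833 2.764
vertex 0.116 -0.441 2.699
endloop
endfacet
facet normal -0.469 0.883 0.020
outer loop
vertex 0.748 -0.109 2.854
vertex 0.116 -0.441 2.699
vertex 0.451 -0.303 4.486
endloop
endfacet
facet normal -0.469 0.883 0.020
outer loop
vertex 0.451 -0.303 4.486
vertex 0.116 -0.441 2.699
vertex -0.181 -0.635 4.331
endloop
endfacet
facet normal -0.178 -0.117 0.977
outer loop
vertex 0.451 -0.303 4.486
vertex -0.181 -0.635 4.331
vertex 0.431 -1.027 4.396
endloop
endfacet
facet normal 0.177 0.115 -0.977
outer loop
vertex 0.116 -0.441 2.699
vertex 0.729 -0.833 2.764
vertex 0.097 -1.165 2.61
endloop
endfacet
facet normal -0.984 0.047 -0.173
outer loop
vertex 0.116 -0.441 2.699
vertex 0.097 -1.165 2.61
vertex -0.181 -0.635 4.331
endloop
endfacet
facet normal -0.984 0.047 -0.173
outer loop
vertex -0.181 -0.635 4.331
vertex 0.097 -1.165 2.61
vertex -0.2 -1.359 4.241
endloop
endfacet
facet normal -0.179 -0.117 0.977
outer loop
vertex -0.181 -0.635 4.331
vertex -0.2 -1.359 4.241
vertex 0.431 -1.027 4.396
endloop
endfacet
facet normal 0.177 0.117 -0.977
outer loop
vertex 0.097 -1.165 2.61
vertex 0.729 -0.833 2.764
vertex 0.709 -1.557 2.674
endloop
endfacet
facet normal -0.515 -0.835 -0.193
outer loop
vertex 0.097 -1.165 2.61
vertex 0.709 -1.557 2.674
vertex -0.2 -1.359 4.241
endloop
endfacet
facet normal -0.515 -0.835 -0.193
outer loop
vertex -0.2 -1.359 4.241
vertex 0.709 -1.557 2.674
vertex 0.412 -1.751 4.306
endloop
endfacet
facet normal -0.179 -0.117 0.977
outer loop
vertex -0.2 -1.359 4.241
vertex 0.412 -1.751 4.306
vertex 0.431 -1.027 4.396
endloop
endfacet
facet normal 0.178 0.117 -0.977
outer loop
vertex 0.709 -1.557 2.674
vertex 0.729 -0.833 2.764
vertex 1.341 -1.225 2.829
endloop
endfacet
facet normal 0.469 -0.883 -0.020
outer loop
vertex 0.709 -1.557 2.674
vertex 1.341 -1.225 2.829
vertex 0.412 -1.751 4.306
endloop
endfacet
facet normal 0.469 -0.883 -0.020
outer loop
vertex 0.412 -1.751 4.306
vertex 1.341 -1.225 2.829
vertex 1.044 -1.419 4.461
endloop
endfacet
facet normal -0.178 -0.117 0.977
outer loop
vertex 0.412 -1.751 4.306
vertex 1.044 -1.419 4.461
vertex 0.431 -1.027 4.396
endloop
endfacet

endsolid


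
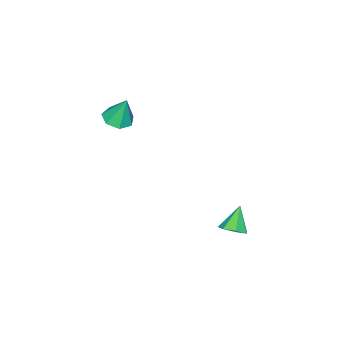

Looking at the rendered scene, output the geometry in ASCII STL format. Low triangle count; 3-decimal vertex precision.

solid 
facet normal 0.624 0.170 -0.763
outer loop
vertex -1.31 1.841 -2.023
vertex -1.678 1.439 -2.413
vertex -1.74 2.099 -2.317
endloop
endfacet
facet normal -0.034 0.726 0.687
outer loop
vertex -1.31 1.841 -2.023
vertex -1.74 2.099 -2.317
vertex -2.482 1.221 -1.427
endloop
endfacet
facet normal 0.624 0.170 -0.763
outer loop
vertex -1.74 2.099 -2.317
vertex -1.678 1.439 -2.413
vertex -2.123 1.86 -2.683
endloop
endfacet
facet normal -0.645 0.740 0.192
outer loop
vertex -1.74 2.099 -2.317
vertex -2.123 1.86 -2.683
vertex -2.482 1.221 -1.427
endloop
endfacet
facet normal 0.623 0.168 -0.764
outer loop
vertex -2.123 1.86 -2.683
vertex -1.678 1.439 -2.413
vertex -2.172 1.304 -2.845
endloop
endfacet
facet normal -0.968 0.145 -0.203
outer loop
vertex -2.123 1.86 -2.683
vertex -2.172 1.304 -2.845
vertex -2.482 1.221 -1.427
endloop
endfacet
facet normal 0.622 0.169 -0.764
outer loop
vertex -2.172 1.304 -2.845
vertex -1.678 1.439 -2.413
vertex -1.848 0.849 -2.682
endloop
endfacet
facet normal -0.762 -0.615 -0.203
outer loop
vertex -2.172 1.304 -2.845
vertex -1.848 0.849 -2.682
vertex -2.482 1.221 -1.427
endloop
endfacet
facet normal 0.625 0.168 -0.763
outer loop
vertex -1.848 0.849 -2.682
vertex -1.678 1.439 -2.413
vertex -1.397 0.838 -2.315
endloop
endfacet
facet normal -0.181 -0.964 0.194
outer loop
vertex -1.848 0.849 -2.682
vertex -1.397 0.838 -2.315
vertex -2.482 1.221 -1.427
endloop
endfacet
facet normal 0.624 0.167 -0.763
outer loop
vertex -1.397 0.838 -2.315
vertex -1.678 1.439 -2.413
vertex -1.157 1.28 -2.022
endloop
endfacet
facet normal 0.338 -0.641 0.689
outer loop
vertex -1.397 0.838 -2.315
vertex -1.157 1.28 -2.022
vertex -2.482 1.221 -1.427
endloop
endfacet
facet normal 0.624 0.169 -0.763
outer loop
vertex -1.157 1.28 -2.022
vertex -1.678 1.439 -2.413
vertex -1.31 1.841 -2.023
endloop
endfacet
facet normal 0.403 0.112 0.908
outer loop
vertex -1.157 1.28 -2.022
vertex -1.31 1.841 -2.023
vertex -2.482 1.221 -1.427
endloop
endfacet
facet normal 0.048 -0.317 -0.947
outer loop
vertex -0.279 -3.589 2.843
vertex -0.795 -4.086 2.983
vertex -0.876 -3.399 2.749
endloop
endfacet
facet normal 0.280 0.950 0.139
outer loop
vertex -0.279 -3.589 2.843
vertex -0.876 -3.399 2.749
vertex -0.865 -3.634 4.337
endloop
endfacet
facet normal 0.049 -0.317 -0.947
outer loop
vertex -0.876 -3.399 2.749
vertex -0.795 -4.086 2.983
vertex -1.412 -3.727 2.831
endloop
endfacet
facet normal -0.503 0.854 0.130
outer loop
vertex -0.876 -3.399 2.749
vertex -1.412 -3.727 2.831
vertex -0.865 -3.634 4.337
endloop
endfacet
facet normal 0.049 -0.316 -0.947
outer loop
vertex -1.412 -3.727 2.831
vertex -0.795 -4.086 2.983
vertex -1.483 -4.325 3.027
endloop
endfacet
facet normal -0.922 0.215 0.322
outer loop
vertex -1.412 -3.727 2.831
vertex -1.483 -4.325 3.027
vertex -0.865 -3.634 4.337
endloop
endfacet
facet normal 0.049 -0.317 -0.947
outer loop
vertex -1.483 -4.325 3.027
vertex -0.795 -4.086 2.983
vertex -1.036 -4.743 3.19
endloop
endfacet
facet normal -0.663 -0.487 0.569
outer loop
vertex -1.483 -4.325 3.027
vertex -1.036 -4.743 3.19
vertex -0.865 -3.634 4.337
endloop
endfacet
facet normal 0.049 -0.316 -0.947
outer loop
vertex -1.036 -4.743 3.19
vertex -0.795 -4.086 2.983
vertex -0.407 -4.667 3.197
endloop
endfacet
facet normal 0.080 -0.723 0.687
outer loop
vertex -1.036 -4.743 3.19
vertex -0.407 -4.667 3.197
vertex -0.865 -3.634 4.337
endloop
endfacet
facet normal 0.049 -0.316 -0.947
outer loop
vertex -0.407 -4.667 3.197
vertex -0.795 -4.086 2.983
vertex -0.07 -4.153 3.043
endloop
endfacet
facet normal 0.747 -0.315 0.585
outer loop
vertex -0.407 -4.667 3.197
vertex -0.07 -4.153 3.043
vertex -0.865 -3.634 4.337
endloop
endfacet
facet normal 0.049 -0.318 -0.947
outer loop
vertex -0.07 -4.153 3.043
vertex -0.795 -4.086 2.983
vertex -0.279 -3.589 2.843
endloop
endfacet
facet normal 0.836 0.431 0.341
outer loop
vertex -0.07 -4.153 3.043
vertex -0.279 -3.589 2.843
vertex -0.865 -3.634 4.337
endloop
endfacet

endsolid


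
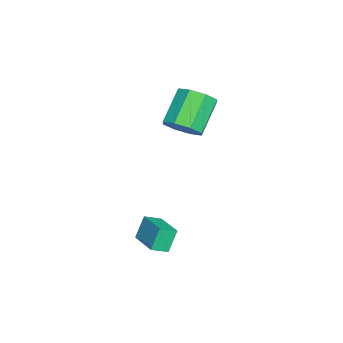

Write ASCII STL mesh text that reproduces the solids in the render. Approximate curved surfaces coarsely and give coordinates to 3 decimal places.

solid 
facet normal -0.454 0.785 -0.422
outer loop
vertex 1.618 0.775 -1.782
vertex 2.859 1.643 -1.503
vertex 2.059 0.476 -2.812
endloop
endfacet
facet normal -0.805 -0.564 -0.181
outer loop
vertex 2.441 -0.183 -2.457
vertex 1.618 0.775 -1.782
vertex 2.059 0.476 -2.812
endloop
endfacet
facet normal -0.454 0.785 -0.422
outer loop
vertex 2.059 0.476 -2.812
vertex 2.859 1.643 -1.503
vertex 3.3 1.344 -2.533
endloop
endfacet
facet normal 0.380 -0.258 -0.888
outer loop
vertex 3.3 1.344 -2.533
vertex 2.441 -0.183 -2.457
vertex 2.059 0.476 -2.812
endloop
endfacet
facet normal -0.380 0.258 0.888
outer loop
vertex 1.618 0.775 -1.782
vertex 3.241 0.984 -1.148
vertex 2.859 1.643 -1.503
endloop
endfacet
facet normal -0.805 -0.564 -0.181
outer loop
vertex 2.0 0.116 -1.427
vertex 1.618 0.775 -1.782
vertex 2.441 -0.183 -2.457
endloop
endfacet
facet normal -0.380 0.258 0.888
outer loop
vertex 2.0 0.116 -1.427
vertex 3.241 0.984 -1.148
vertex 1.618 0.775 -1.782
endloop
endfacet
facet normal 0.805 0.564 0.181
outer loop
vertex 2.859 1.643 -1.503
vertex 3.241 0.984 -1.148
vertex 3.3 1.344 -2.533
endloop
endfacet
facet normal 0.380 -0.258 -0.888
outer loop
vertex 3.682 0.685 -2.178
vertex 2.441 -0.183 -2.457
vertex 3.3 1.344 -2.533
endloop
endfacet
facet normal 0.805 0.564 0.181
outer loop
vertex 3.3 1.344 -2.533
vertex 3.241 0.984 -1.148
vertex 3.682 0.685 -2.178
endloop
endfacet
facet normal 0.454 -0.785 0.422
outer loop
vertex 3.682 0.685 -2.178
vertex 2.0 0.116 -1.427
vertex 2.441 -0.183 -2.457
endloop
endfacet
facet normal 0.454 -0.785 0.422
outer loop
vertex 3.241 0.984 -1.148
vertex 2.0 0.116 -1.427
vertex 3.682 0.685 -2.178
endloop
endfacet
facet normal 0.700 -0.238 -0.673
outer loop
vertex -0.221 1.71 2.73
vertex -0.869 1.265 2.214
vertex -0.536 2.144 2.249
endloop
endfacet
facet normal 0.565 0.762 0.318
outer loop
vertex -0.221 1.71 2.73
vertex -0.536 2.144 2.249
vertex -1.544 2.16 4.002
endloop
endfacet
facet normal 0.564 0.762 0.317
outer loop
vertex -1.544 2.16 4.002
vertex -0.536 2.144 2.249
vertex -1.859 2.593 3.522
endloop
endfacet
facet normal -0.700 0.237 0.673
outer loop
vertex -1.544 2.16 4.002
vertex -1.859 2.593 3.522
vertex -2.191 1.715 3.486
endloop
endfacet
facet normal 0.700 -0.238 -0.674
outer loop
vertex -0.536 2.144 2.249
vertex -0.869 1.265 2.214
vertex -1.046 2.063 1.748
endloop
endfacet
facet normal 0.090 0.965 -0.247
outer loop
vertex -0.536 2.144 2.249
vertex -1.046 2.063 1.748
vertex -1.859 2.593 3.522
endloop
endfacet
facet normal 0.090 0.965 -0.247
outer loop
vertex -1.859 2.593 3.522
vertex -1.046 2.063 1.748
vertex -2.368 2.512 3.021
endloop
endfacet
facet normal -0.700 0.237 0.673
outer loop
vertex -1.859 2.593 3.522
vertex -2.368 2.512 3.021
vertex -2.191 1.715 3.486
endloop
endfacet
facet normal 0.700 -0.238 -0.673
outer loop
vertex -1.046 2.063 1.748
vertex -0.869 1.265 2.214
vertex -1.452 1.514 1.52
endloop
endfacet
facet normal -0.439 0.602 -0.668
outer loop
vertex -1.046 2.063 1.748
vertex -1.452 1.514 1.52
vertex -2.368 2.512 3.021
endloop
endfacet
facet normal -0.437 0.603 -0.667
outer loop
vertex -2.368 2.512 3.021
vertex -1.452 1.514 1.52
vertex -2.775 1.964 2.792
endloop
endfacet
facet normal -0.699 0.238 0.674
outer loop
vertex -2.368 2.512 3.021
vertex -2.775 1.964 2.792
vertex -2.191 1.715 3.486
endloop
endfacet
facet normal 0.700 -0.237 -0.673
outer loop
vertex -1.452 1.514 1.52
vertex -0.869 1.265 2.214
vertex -1.516 0.82 1.698
endloop
endfacet
facet normal -0.708 -0.113 -0.697
outer loop
vertex -1.452 1.514 1.52
vertex -1.516 0.82 1.698
vertex -2.775 1.964 2.792
endloop
endfacet
facet normal -0.708 -0.113 -0.697
outer loop
vertex -2.775 1.964 2.792
vertex -1.516 0.82 1.698
vertex -2.839 1.27 2.97
endloop
endfacet
facet normal -0.700 0.237 0.674
outer loop
vertex -2.775 1.964 2.792
vertex -2.839 1.27 2.97
vertex -2.191 1.715 3.486
endloop
endfacet
facet normal 0.700 -0.237 -0.673
outer loop
vertex -1.516 0.82 1.698
vertex -0.869 1.265 2.214
vertex -1.201 0.387 2.178
endloop
endfacet
facet normal -0.564 -0.762 -0.317
outer loop
vertex -1.516 0.82 1.698
vertex -1.201 0.387 2.178
vertex -2.839 1.27 2.97
endloop
endfacet
facet normal -0.564 -0.762 -0.318
outer loop
vertex -2.839 1.27 2.97
vertex -1.201 0.387 2.178
vertex -2.524 0.836 3.451
endloop
endfacet
facet normal -0.700 0.238 0.673
outer loop
vertex -2.839 1.27 2.97
vertex -2.524 0.836 3.451
vertex -2.191 1.715 3.486
endloop
endfacet
facet normal 0.700 -0.237 -0.673
outer loop
vertex -1.201 0.387 2.178
vertex -0.869 1.265 2.214
vertex -0.692 0.468 2.679
endloop
endfacet
facet normal -0.090 -0.965 0.247
outer loop
vertex -1.201 0.387 2.178
vertex -0.692 0.468 2.679
vertex -2.524 0.836 3.451
endloop
endfacet
facet normal -0.090 -0.965 0.247
outer loop
vertex -2.524 0.836 3.451
vertex -0.692 0.468 2.679
vertex -2.014 0.917 3.952
endloop
endfacet
facet normal -0.700 0.238 0.674
outer loop
vertex -2.524 0.836 3.451
vertex -2.014 0.917 3.952
vertex -2.191 1.715 3.486
endloop
endfacet
facet normal 0.699 -0.238 -0.674
outer loop
vertex -0.692 0.468 2.679
vertex -0.869 1.265 2.214
vertex -0.285 1.016 2.908
endloop
endfacet
facet normal 0.437 -0.603 0.667
outer loop
vertex -0.692 0.468 2.679
vertex -0.285 1.016 2.908
vertex -2.014 0.917 3.952
endloop
endfacet
facet normal 0.438 -0.601 0.668
outer loop
vertex -2.014 0.917 3.952
vertex -0.285 1.016 2.908
vertex -1.608 1.466 4.18
endloop
endfacet
facet normal -0.700 0.238 0.673
outer loop
vertex -2.014 0.917 3.952
vertex -1.608 1.466 4.18
vertex -2.191 1.715 3.486
endloop
endfacet
facet normal 0.700 -0.237 -0.674
outer loop
vertex -0.285 1.016 2.908
vertex -0.869 1.265 2.214
vertex -0.221 1.71 2.73
endloop
endfacet
facet normal 0.708 0.113 0.697
outer loop
vertex -0.285 1.016 2.908
vertex -0.221 1.71 2.73
vertex -1.608 1.466 4.18
endloop
endfacet
facet normal 0.708 0.113 0.697
outer loop
vertex -1.608 1.466 4.18
vertex -0.221 1.71 2.73
vertex -1.544 2.16 4.002
endloop
endfacet
facet normal -0.700 0.237 0.673
outer loop
vertex -1.608 1.466 4.18
vertex -1.544 2.16 4.002
vertex -2.191 1.715 3.486
endloop
endfacet

endsolid


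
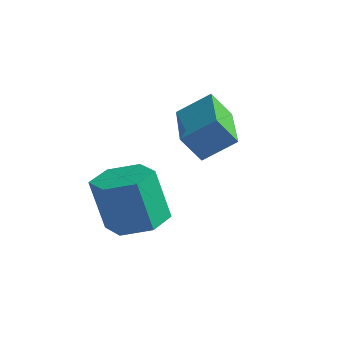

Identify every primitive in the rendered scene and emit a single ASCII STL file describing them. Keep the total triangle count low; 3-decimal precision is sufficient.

solid 
facet normal -0.380 -0.443 0.812
outer loop
vertex -1.933 1.439 3.566
vertex -3.292 2.679 3.606
vertex -2.484 0.853 2.988
endloop
endfacet
facet normal 0.739 -0.674 -0.021
outer loop
vertex -2.168 1.221 2.314
vertex -1.933 1.439 3.566
vertex -2.484 0.853 2.988
endloop
endfacet
facet normal -0.381 -0.443 0.812
outer loop
vertex -2.484 0.853 2.988
vertex -3.292 2.679 3.606
vertex -3.843 2.094 3.028
endloop
endfacet
facet normal -0.557 -0.591 -0.584
outer loop
vertex -3.843 2.094 3.028
vertex -2.168 1.221 2.314
vertex -2.484 0.853 2.988
endloop
endfacet
facet normal 0.557 0.591 0.584
outer loop
vertex -1.933 1.439 3.566
vertex -2.976 3.047 2.932
vertex -3.292 2.679 3.606
endloop
endfacet
facet normal 0.738 -0.674 -0.021
outer loop
vertex -1.617 1.806 2.892
vertex -1.933 1.439 3.566
vertex -2.168 1.221 2.314
endloop
endfacet
facet normal 0.557 0.591 0.583
outer loop
vertex -1.617 1.806 2.892
vertex -2.976 3.047 2.932
vertex -1.933 1.439 3.566
endloop
endfacet
facet normal -0.738 0.674 0.022
outer loop
vertex -3.292 2.679 3.606
vertex -2.976 3.047 2.932
vertex -3.843 2.094 3.028
endloop
endfacet
facet normal -0.557 -0.591 -0.583
outer loop
vertex -3.527 2.461 2.354
vertex -2.168 1.221 2.314
vertex -3.843 2.094 3.028
endloop
endfacet
facet normal -0.738 0.674 0.021
outer loop
vertex -3.843 2.094 3.028
vertex -2.976 3.047 2.932
vertex -3.527 2.461 2.354
endloop
endfacet
facet normal 0.381 0.443 -0.812
outer loop
vertex -3.527 2.461 2.354
vertex -1.617 1.806 2.892
vertex -2.168 1.221 2.314
endloop
endfacet
facet normal 0.381 0.443 -0.812
outer loop
vertex -2.976 3.047 2.932
vertex -1.617 1.806 2.892
vertex -3.527 2.461 2.354
endloop
endfacet
facet normal 0.187 0.158 -0.970
outer loop
vertex -2.474 0.016 0.441
vertex -3.202 0.246 0.338
vertex -2.659 0.758 0.526
endloop
endfacet
facet normal 0.952 0.212 0.220
outer loop
vertex -2.474 0.016 0.441
vertex -2.659 0.758 0.526
vertex -2.751 -0.217 1.866
endloop
endfacet
facet normal 0.953 0.211 0.219
outer loop
vertex -2.751 -0.217 1.866
vertex -2.659 0.758 0.526
vertex -2.935 0.526 1.951
endloop
endfacet
facet normal -0.189 -0.158 0.969
outer loop
vertex -2.751 -0.217 1.866
vertex -2.935 0.526 1.951
vertex -3.478 0.014 1.762
endloop
endfacet
facet normal 0.187 0.157 -0.970
outer loop
vertex -2.659 0.758 0.526
vertex -3.202 0.246 0.338
vertex -3.386 0.989 0.423
endloop
endfacet
facet normal 0.270 0.941 0.205
outer loop
vertex -2.659 0.758 0.526
vertex -3.386 0.989 0.423
vertex -2.935 0.526 1.951
endloop
endfacet
facet normal 0.269 0.941 0.206
outer loop
vertex -2.935 0.526 1.951
vertex -3.386 0.989 0.423
vertex -3.663 0.757 1.848
endloop
endfacet
facet normal -0.188 -0.159 0.969
outer loop
vertex -2.935 0.526 1.951
vertex -3.663 0.757 1.848
vertex -3.478 0.014 1.762
endloop
endfacet
facet normal 0.189 0.158 -0.969
outer loop
vertex -3.386 0.989 0.423
vertex -3.202 0.246 0.338
vertex -3.929 0.477 0.234
endloop
endfacet
facet normal -0.683 0.730 -0.014
outer loop
vertex -3.386 0.989 0.423
vertex -3.929 0.477 0.234
vertex -3.663 0.757 1.848
endloop
endfacet
facet normal -0.684 0.729 -0.014
outer loop
vertex -3.663 0.757 1.848
vertex -3.929 0.477 0.234
vertex -4.206 0.244 1.659
endloop
endfacet
facet normal -0.187 -0.159 0.969
outer loop
vertex -3.663 0.757 1.848
vertex -4.206 0.244 1.659
vertex -3.478 0.014 1.762
endloop
endfacet
facet normal 0.189 0.158 -0.969
outer loop
vertex -3.929 0.477 0.234
vertex -3.202 0.246 0.338
vertex -3.745 -0.266 0.149
endloop
endfacet
facet normal -0.953 -0.211 -0.220
outer loop
vertex -3.929 0.477 0.234
vertex -3.745 -0.266 0.149
vertex -4.206 0.244 1.659
endloop
endfacet
facet normal -0.952 -0.212 -0.219
outer loop
vertex -4.206 0.244 1.659
vertex -3.745 -0.266 0.149
vertex -4.021 -0.498 1.574
endloop
endfacet
facet normal -0.187 -0.158 0.970
outer loop
vertex -4.206 0.244 1.659
vertex -4.021 -0.498 1.574
vertex -3.478 0.014 1.762
endloop
endfacet
facet normal 0.188 0.159 -0.969
outer loop
vertex -3.745 -0.266 0.149
vertex -3.202 0.246 0.338
vertex -3.017 -0.497 0.252
endloop
endfacet
facet normal -0.269 -0.941 -0.205
outer loop
vertex -3.745 -0.266 0.149
vertex -3.017 -0.497 0.252
vertex -4.021 -0.498 1.574
endloop
endfacet
facet normal -0.270 -0.941 -0.206
outer loop
vertex -4.021 -0.498 1.574
vertex -3.017 -0.497 0.252
vertex -3.294 -0.729 1.677
endloop
endfacet
facet normal -0.187 -0.157 0.970
outer loop
vertex -4.021 -0.498 1.574
vertex -3.294 -0.729 1.677
vertex -3.478 0.014 1.762
endloop
endfacet
facet normal 0.187 0.159 -0.969
outer loop
vertex -3.017 -0.497 0.252
vertex -3.202 0.246 0.338
vertex -2.474 0.016 0.441
endloop
endfacet
facet normal 0.684 -0.729 0.014
outer loop
vertex -3.017 -0.497 0.252
vertex -2.474 0.016 0.441
vertex -3.294 -0.729 1.677
endloop
endfacet
facet normal 0.683 -0.730 0.014
outer loop
vertex -3.294 -0.729 1.677
vertex -2.474 0.016 0.441
vertex -2.751 -0.217 1.866
endloop
endfacet
facet normal -0.189 -0.158 0.969
outer loop
vertex -3.294 -0.729 1.677
vertex -2.751 -0.217 1.866
vertex -3.478 0.014 1.762
endloop
endfacet

endsolid


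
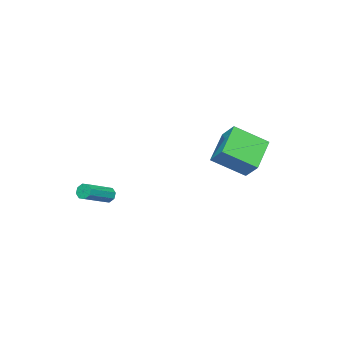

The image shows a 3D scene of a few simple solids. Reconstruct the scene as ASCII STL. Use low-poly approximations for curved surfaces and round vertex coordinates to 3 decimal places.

solid 
facet normal -0.479 0.701 -0.528
outer loop
vertex -2.988 4.412 3.012
vertex -1.258 4.764 1.912
vertex -3.334 3.56 2.194
endloop
endfacet
facet normal -0.832 -0.169 0.528
outer loop
vertex -2.362 2.136 3.268
vertex -2.988 4.412 3.012
vertex -3.334 3.56 2.194
endloop
endfacet
facet normal -0.478 0.701 -0.529
outer loop
vertex -3.334 3.56 2.194
vertex -1.258 4.764 1.912
vertex -1.603 3.912 1.095
endloop
endfacet
facet normal -0.281 -0.693 -0.664
outer loop
vertex -1.603 3.912 1.095
vertex -2.362 2.136 3.268
vertex -3.334 3.56 2.194
endloop
endfacet
facet normal 0.281 0.693 0.664
outer loop
vertex -2.988 4.412 3.012
vertex -0.286 3.34 2.986
vertex -1.258 4.764 1.912
endloop
endfacet
facet normal -0.832 -0.169 0.528
outer loop
vertex -2.017 2.988 4.085
vertex -2.988 4.412 3.012
vertex -2.362 2.136 3.268
endloop
endfacet
facet normal 0.281 0.692 0.665
outer loop
vertex -2.017 2.988 4.085
vertex -0.286 3.34 2.986
vertex -2.988 4.412 3.012
endloop
endfacet
facet normal 0.832 0.170 -0.528
outer loop
vertex -1.258 4.764 1.912
vertex -0.286 3.34 2.986
vertex -1.603 3.912 1.095
endloop
endfacet
facet normal -0.281 -0.692 -0.664
outer loop
vertex -0.632 2.488 2.168
vertex -2.362 2.136 3.268
vertex -1.603 3.912 1.095
endloop
endfacet
facet normal 0.832 0.169 -0.528
outer loop
vertex -1.603 3.912 1.095
vertex -0.286 3.34 2.986
vertex -0.632 2.488 2.168
endloop
endfacet
facet normal 0.479 -0.701 0.529
outer loop
vertex -0.632 2.488 2.168
vertex -2.017 2.988 4.085
vertex -2.362 2.136 3.268
endloop
endfacet
facet normal 0.478 -0.702 0.528
outer loop
vertex -0.286 3.34 2.986
vertex -2.017 2.988 4.085
vertex -0.632 2.488 2.168
endloop
endfacet
facet normal -0.895 0.187 -0.406
outer loop
vertex 0.887 -2.355 -1.196
vertex 0.664 -2.573 -0.805
vertex 0.811 -2.107 -0.914
endloop
endfacet
facet normal 0.399 0.739 -0.542
outer loop
vertex 0.887 -2.355 -1.196
vertex 0.811 -2.107 -0.914
vertex 2.498 -2.69 -0.467
endloop
endfacet
facet normal 0.399 0.739 -0.542
outer loop
vertex 2.498 -2.69 -0.467
vertex 0.811 -2.107 -0.914
vertex 2.422 -2.442 -0.185
endloop
endfacet
facet normal 0.896 -0.185 0.404
outer loop
vertex 2.498 -2.69 -0.467
vertex 2.422 -2.442 -0.185
vertex 2.276 -2.907 -0.075
endloop
endfacet
facet normal -0.895 0.187 -0.405
outer loop
vertex 0.811 -2.107 -0.914
vertex 0.664 -2.573 -0.805
vertex 0.649 -2.132 -0.568
endloop
endfacet
facet normal 0.142 0.980 0.137
outer loop
vertex 0.811 -2.107 -0.914
vertex 0.649 -2.132 -0.568
vertex 2.422 -2.442 -0.185
endloop
endfacet
facet normal 0.142 0.980 0.137
outer loop
vertex 2.422 -2.442 -0.185
vertex 0.649 -2.132 -0.568
vertex 2.26 -2.467 0.161
endloop
endfacet
facet normal 0.895 -0.185 0.406
outer loop
vertex 2.422 -2.442 -0.185
vertex 2.26 -2.467 0.161
vertex 2.276 -2.907 -0.075
endloop
endfacet
facet normal -0.895 0.187 -0.405
outer loop
vertex 0.649 -2.132 -0.568
vertex 0.664 -2.573 -0.805
vertex 0.496 -2.415 -0.361
endloop
endfacet
facet normal -0.199 0.646 0.737
outer loop
vertex 0.649 -2.132 -0.568
vertex 0.496 -2.415 -0.361
vertex 2.26 -2.467 0.161
endloop
endfacet
facet normal -0.199 0.646 0.737
outer loop
vertex 2.26 -2.467 0.161
vertex 0.496 -2.415 -0.361
vertex 2.107 -2.75 0.368
endloop
endfacet
facet normal 0.894 -0.186 0.407
outer loop
vertex 2.26 -2.467 0.161
vertex 2.107 -2.75 0.368
vertex 2.276 -2.907 -0.075
endloop
endfacet
facet normal -0.896 0.185 -0.405
outer loop
vertex 0.496 -2.415 -0.361
vertex 0.664 -2.573 -0.805
vertex 0.442 -2.79 -0.413
endloop
endfacet
facet normal -0.423 -0.065 0.904
outer loop
vertex 0.496 -2.415 -0.361
vertex 0.442 -2.79 -0.413
vertex 2.107 -2.75 0.368
endloop
endfacet
facet normal -0.423 -0.065 0.904
outer loop
vertex 2.107 -2.75 0.368
vertex 0.442 -2.79 -0.413
vertex 2.053 -3.125 0.316
endloop
endfacet
facet normal 0.895 -0.185 0.407
outer loop
vertex 2.107 -2.75 0.368
vertex 2.053 -3.125 0.316
vertex 2.276 -2.907 -0.075
endloop
endfacet
facet normal -0.896 0.185 -0.404
outer loop
vertex 0.442 -2.79 -0.413
vertex 0.664 -2.573 -0.805
vertex 0.518 -3.038 -0.695
endloop
endfacet
facet normal -0.399 -0.739 0.542
outer loop
vertex 0.442 -2.79 -0.413
vertex 0.518 -3.038 -0.695
vertex 2.053 -3.125 0.316
endloop
endfacet
facet normal -0.399 -0.739 0.542
outer loop
vertex 2.053 -3.125 0.316
vertex 0.518 -3.038 -0.695
vertex 2.129 -3.373 0.034
endloop
endfacet
facet normal 0.895 -0.187 0.406
outer loop
vertex 2.053 -3.125 0.316
vertex 2.129 -3.373 0.034
vertex 2.276 -2.907 -0.075
endloop
endfacet
facet normal -0.895 0.185 -0.406
outer loop
vertex 0.518 -3.038 -0.695
vertex 0.664 -2.573 -0.805
vertex 0.68 -3.013 -1.041
endloop
endfacet
facet normal -0.142 -0.980 -0.137
outer loop
vertex 0.518 -3.038 -0.695
vertex 0.68 -3.013 -1.041
vertex 2.129 -3.373 0.034
endloop
endfacet
facet normal -0.142 -0.980 -0.137
outer loop
vertex 2.129 -3.373 0.034
vertex 0.68 -3.013 -1.041
vertex 2.291 -3.348 -0.312
endloop
endfacet
facet normal 0.895 -0.187 0.405
outer loop
vertex 2.129 -3.373 0.034
vertex 2.291 -3.348 -0.312
vertex 2.276 -2.907 -0.075
endloop
endfacet
facet normal -0.894 0.186 -0.407
outer loop
vertex 0.68 -3.013 -1.041
vertex 0.664 -2.573 -0.805
vertex 0.833 -2.73 -1.248
endloop
endfacet
facet normal 0.199 -0.646 -0.737
outer loop
vertex 0.68 -3.013 -1.041
vertex 0.833 -2.73 -1.248
vertex 2.291 -3.348 -0.312
endloop
endfacet
facet normal 0.199 -0.646 -0.737
outer loop
vertex 2.291 -3.348 -0.312
vertex 0.833 -2.73 -1.248
vertex 2.444 -3.065 -0.519
endloop
endfacet
facet normal 0.895 -0.187 0.405
outer loop
vertex 2.291 -3.348 -0.312
vertex 2.444 -3.065 -0.519
vertex 2.276 -2.907 -0.075
endloop
endfacet
facet normal -0.895 0.185 -0.407
outer loop
vertex 0.833 -2.73 -1.248
vertex 0.664 -2.573 -0.805
vertex 0.887 -2.355 -1.196
endloop
endfacet
facet normal 0.423 0.065 -0.904
outer loop
vertex 0.833 -2.73 -1.248
vertex 0.887 -2.355 -1.196
vertex 2.444 -3.065 -0.519
endloop
endfacet
facet normal 0.423 0.065 -0.904
outer loop
vertex 2.444 -3.065 -0.519
vertex 0.887 -2.355 -1.196
vertex 2.498 -2.69 -0.467
endloop
endfacet
facet normal 0.896 -0.185 0.405
outer loop
vertex 2.444 -3.065 -0.519
vertex 2.498 -2.69 -0.467
vertex 2.276 -2.907 -0.075
endloop
endfacet

endsolid
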